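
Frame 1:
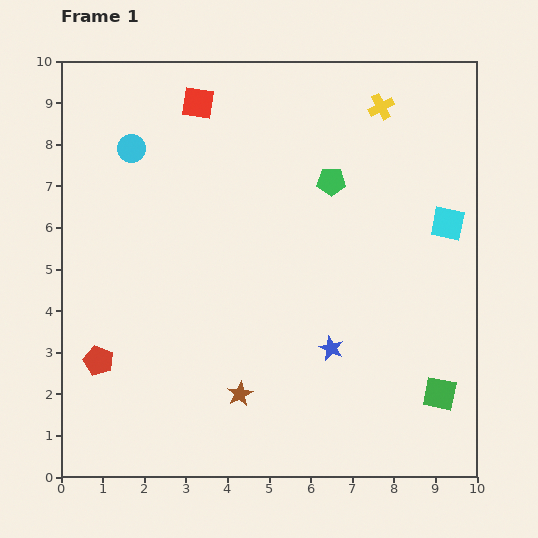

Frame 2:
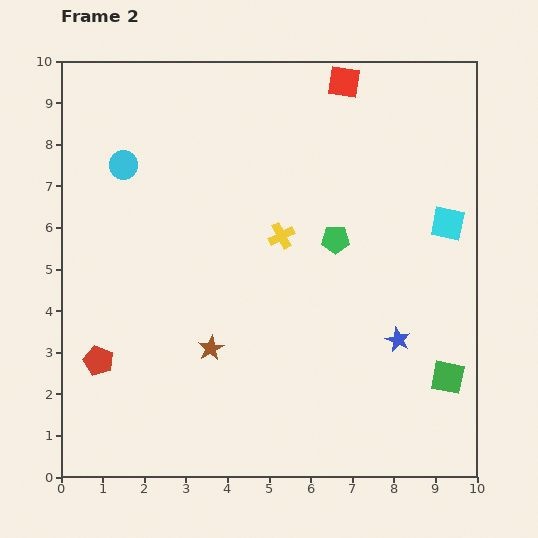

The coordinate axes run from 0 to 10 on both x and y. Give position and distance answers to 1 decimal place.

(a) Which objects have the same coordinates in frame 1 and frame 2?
the cyan square, the red pentagon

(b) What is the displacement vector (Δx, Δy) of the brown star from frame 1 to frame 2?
(-0.7, 1.1)

The brown star was at (4.3, 2.0) in frame 1 and (3.6, 3.1) in frame 2.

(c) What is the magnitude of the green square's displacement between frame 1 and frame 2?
0.4

The green square moved from (9.1, 2.0) to (9.3, 2.4), a distance of √(0.2² + 0.4²) ≈ 0.4.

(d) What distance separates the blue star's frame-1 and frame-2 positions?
1.6

The blue star moved from (6.5, 3.1) to (8.1, 3.3), a distance of √(1.6² + 0.2²) ≈ 1.6.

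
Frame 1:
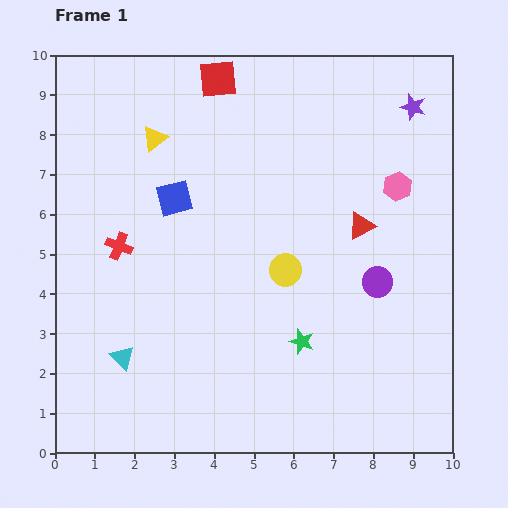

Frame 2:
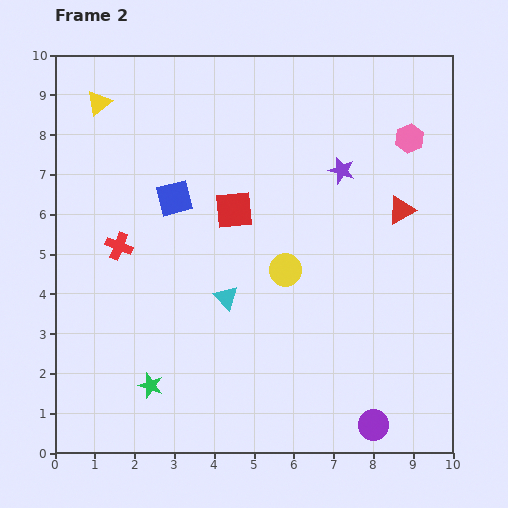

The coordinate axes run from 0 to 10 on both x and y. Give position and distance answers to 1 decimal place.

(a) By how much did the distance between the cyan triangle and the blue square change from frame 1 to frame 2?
-1.4

Distance in frame 1: 4.2. Distance in frame 2: 2.8.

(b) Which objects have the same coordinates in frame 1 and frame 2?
the red cross, the yellow circle, the blue square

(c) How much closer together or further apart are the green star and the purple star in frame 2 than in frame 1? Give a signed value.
+0.7

Distance in frame 1: 6.5. Distance in frame 2: 7.2.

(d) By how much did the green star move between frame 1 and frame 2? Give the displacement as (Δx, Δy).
(-3.8, -1.1)

The green star was at (6.2, 2.8) in frame 1 and (2.4, 1.7) in frame 2.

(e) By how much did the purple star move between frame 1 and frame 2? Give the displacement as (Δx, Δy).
(-1.8, -1.6)

The purple star was at (9.0, 8.7) in frame 1 and (7.2, 7.1) in frame 2.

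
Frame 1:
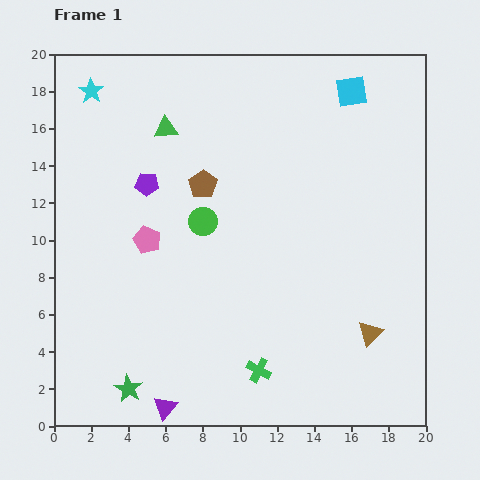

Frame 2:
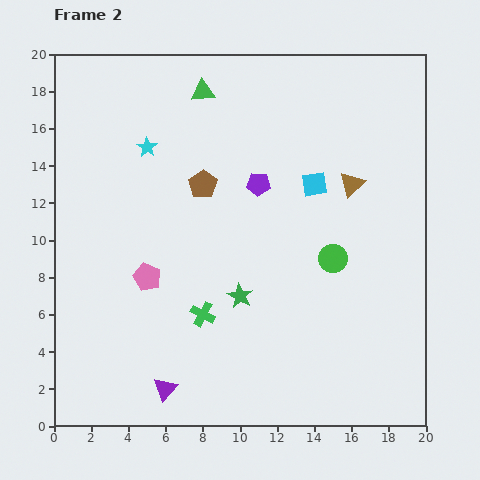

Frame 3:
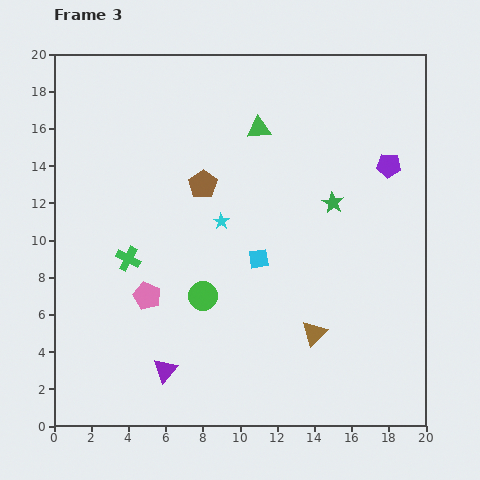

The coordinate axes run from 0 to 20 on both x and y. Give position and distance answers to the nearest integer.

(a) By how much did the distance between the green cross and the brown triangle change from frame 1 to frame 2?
+5

Distance in frame 1: 6. Distance in frame 2: 11.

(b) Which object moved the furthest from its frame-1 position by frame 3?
the green star

(moved 15; next 13)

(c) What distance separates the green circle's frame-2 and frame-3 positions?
7

The green circle moved from (15, 9) to (8, 7), a distance of √(7² + 2²) ≈ 7.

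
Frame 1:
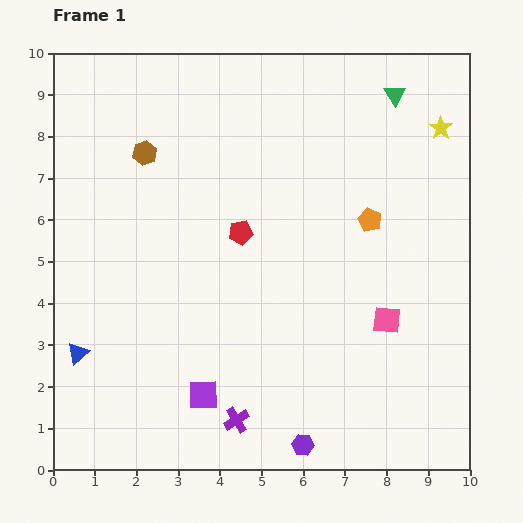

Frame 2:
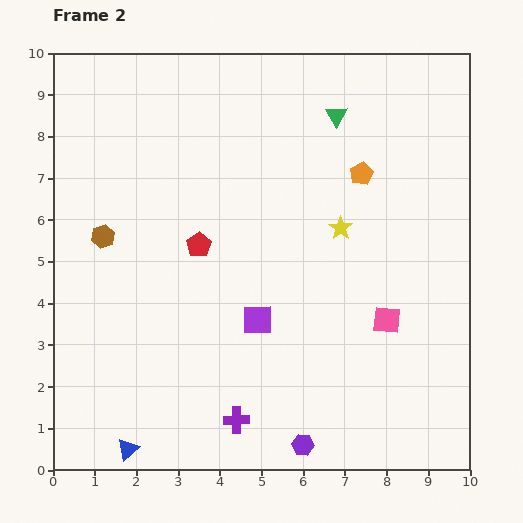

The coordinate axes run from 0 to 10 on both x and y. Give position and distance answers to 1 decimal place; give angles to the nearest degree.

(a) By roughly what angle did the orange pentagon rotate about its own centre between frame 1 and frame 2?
19° clockwise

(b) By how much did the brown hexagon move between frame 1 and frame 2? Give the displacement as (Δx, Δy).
(-1.0, -2.0)

The brown hexagon was at (2.2, 7.6) in frame 1 and (1.2, 5.6) in frame 2.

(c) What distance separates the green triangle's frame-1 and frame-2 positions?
1.5

The green triangle moved from (8.2, 9.0) to (6.8, 8.5), a distance of √(1.4² + 0.5²) ≈ 1.5.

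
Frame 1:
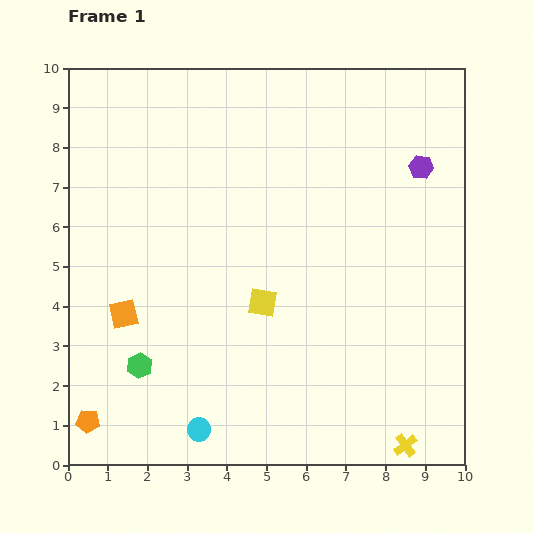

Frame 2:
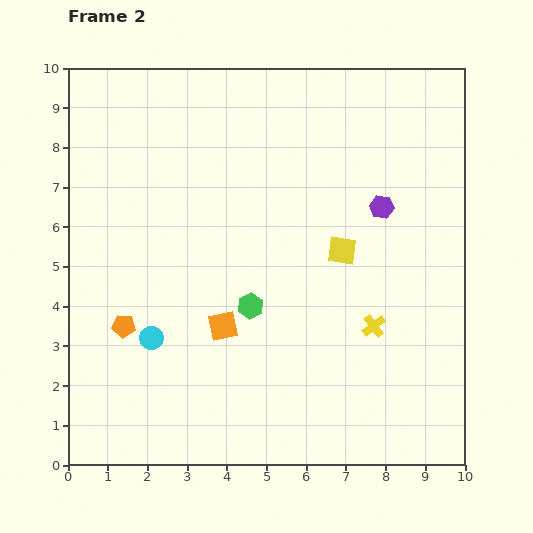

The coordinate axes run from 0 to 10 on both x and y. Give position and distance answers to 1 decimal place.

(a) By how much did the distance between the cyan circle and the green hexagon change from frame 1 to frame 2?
+0.4

Distance in frame 1: 2.2. Distance in frame 2: 2.6.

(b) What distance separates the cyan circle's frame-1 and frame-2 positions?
2.6

The cyan circle moved from (3.3, 0.9) to (2.1, 3.2), a distance of √(1.2² + 2.3²) ≈ 2.6.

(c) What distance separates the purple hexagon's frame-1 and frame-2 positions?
1.4

The purple hexagon moved from (8.9, 7.5) to (7.9, 6.5), a distance of √(1.0² + 1.0²) ≈ 1.4.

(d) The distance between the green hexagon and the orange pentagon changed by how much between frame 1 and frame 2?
+1.3

Distance in frame 1: 1.9. Distance in frame 2: 3.2.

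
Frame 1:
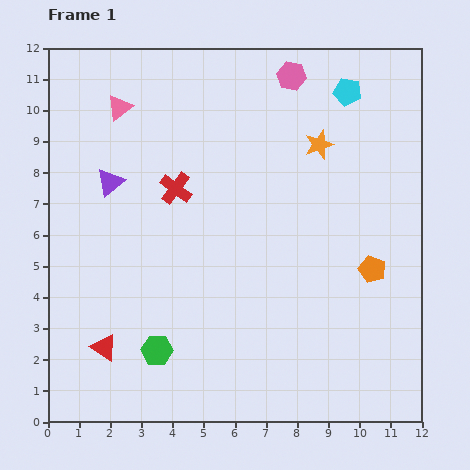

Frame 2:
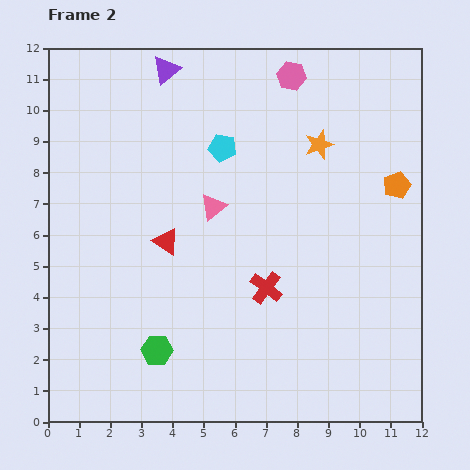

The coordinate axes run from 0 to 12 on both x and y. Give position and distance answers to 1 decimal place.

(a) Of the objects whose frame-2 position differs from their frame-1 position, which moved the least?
the orange pentagon

(moved 2.8)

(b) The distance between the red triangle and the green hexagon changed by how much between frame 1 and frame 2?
+1.8

Distance in frame 1: 1.7. Distance in frame 2: 3.5.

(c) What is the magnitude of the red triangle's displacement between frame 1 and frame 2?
3.9

The red triangle moved from (1.8, 2.4) to (3.8, 5.8), a distance of √(2.0² + 3.4²) ≈ 3.9.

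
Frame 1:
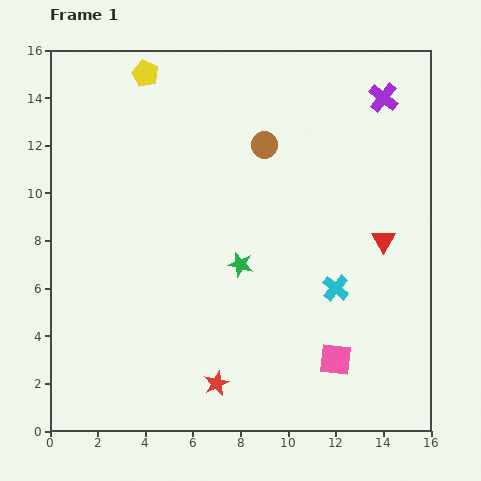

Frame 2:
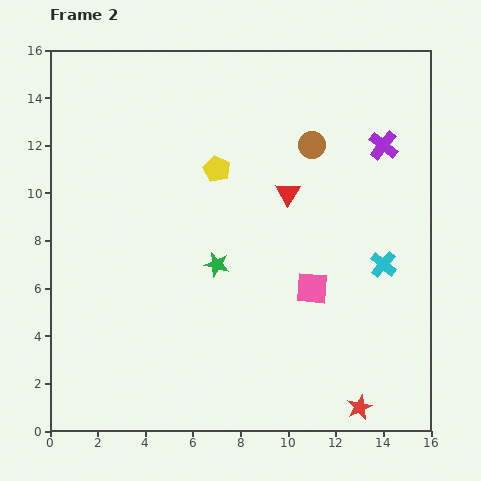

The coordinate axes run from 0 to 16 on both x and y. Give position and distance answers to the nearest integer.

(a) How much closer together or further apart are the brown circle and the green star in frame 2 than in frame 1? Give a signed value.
+1

Distance in frame 1: 5. Distance in frame 2: 6.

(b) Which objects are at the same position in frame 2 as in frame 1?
none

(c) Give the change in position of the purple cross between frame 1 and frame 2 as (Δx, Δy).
(0, -2)

The purple cross was at (14, 14) in frame 1 and (14, 12) in frame 2.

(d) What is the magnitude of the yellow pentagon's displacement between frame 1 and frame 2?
5

The yellow pentagon moved from (4, 15) to (7, 11), a distance of √(3² + 4²) ≈ 5.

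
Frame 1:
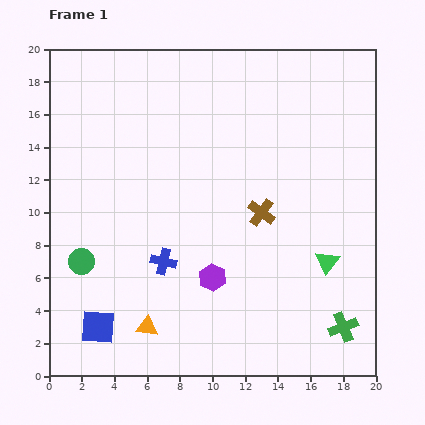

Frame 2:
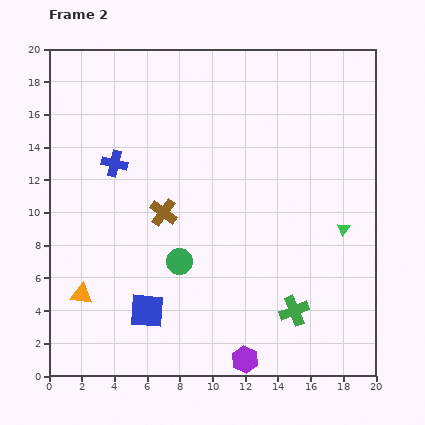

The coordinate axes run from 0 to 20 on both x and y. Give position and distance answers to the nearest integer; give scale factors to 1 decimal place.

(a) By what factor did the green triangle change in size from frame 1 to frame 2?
0.6×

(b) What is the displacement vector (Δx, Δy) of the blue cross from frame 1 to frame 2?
(-3, 6)

The blue cross was at (7, 7) in frame 1 and (4, 13) in frame 2.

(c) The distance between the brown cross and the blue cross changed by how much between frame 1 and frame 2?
-3

Distance in frame 1: 7. Distance in frame 2: 4.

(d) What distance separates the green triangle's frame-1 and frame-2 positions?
2

The green triangle moved from (17, 7) to (18, 9), a distance of √(1² + 2²) ≈ 2.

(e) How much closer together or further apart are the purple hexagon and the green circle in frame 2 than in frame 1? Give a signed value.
-1

Distance in frame 1: 8. Distance in frame 2: 7.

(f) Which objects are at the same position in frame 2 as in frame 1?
none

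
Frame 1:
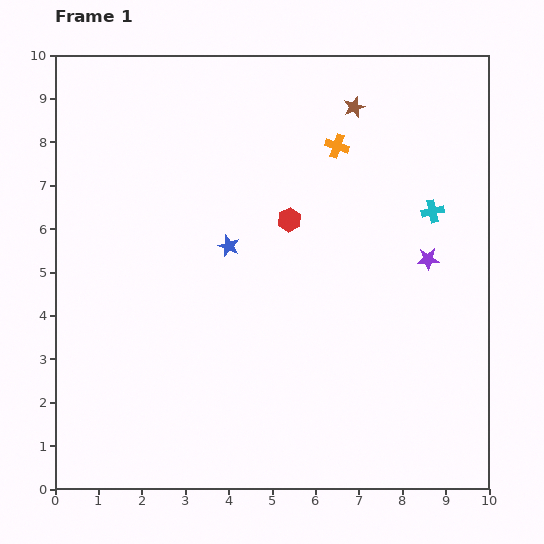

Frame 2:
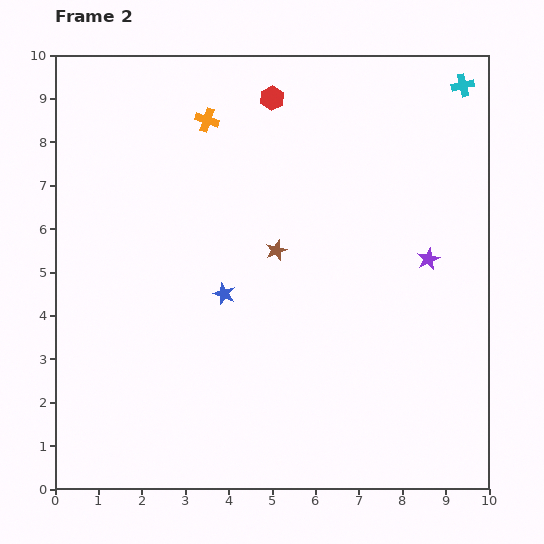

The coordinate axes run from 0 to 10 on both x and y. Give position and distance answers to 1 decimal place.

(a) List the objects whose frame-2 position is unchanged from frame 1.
the purple star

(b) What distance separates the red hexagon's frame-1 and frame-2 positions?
2.8

The red hexagon moved from (5.4, 6.2) to (5.0, 9.0), a distance of √(0.4² + 2.8²) ≈ 2.8.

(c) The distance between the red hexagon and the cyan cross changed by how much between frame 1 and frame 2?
+1.1

Distance in frame 1: 3.3. Distance in frame 2: 4.4.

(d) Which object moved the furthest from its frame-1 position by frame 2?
the brown star

(moved 3.8; next 3.1)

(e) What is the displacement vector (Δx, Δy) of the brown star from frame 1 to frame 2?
(-1.8, -3.3)

The brown star was at (6.9, 8.8) in frame 1 and (5.1, 5.5) in frame 2.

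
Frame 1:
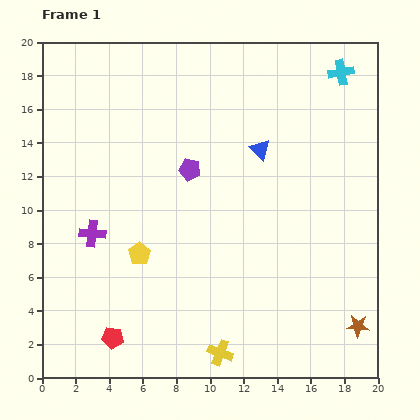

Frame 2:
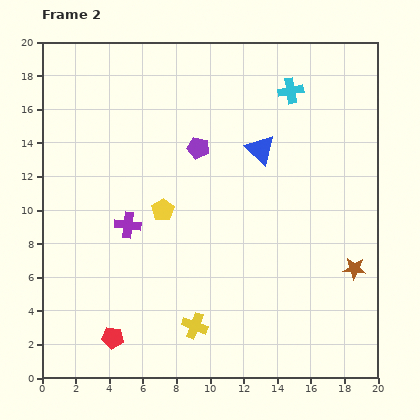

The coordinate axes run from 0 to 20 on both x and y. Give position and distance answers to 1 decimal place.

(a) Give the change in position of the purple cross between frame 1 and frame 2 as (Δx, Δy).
(2.1, 0.5)

The purple cross was at (3.0, 8.6) in frame 1 and (5.1, 9.1) in frame 2.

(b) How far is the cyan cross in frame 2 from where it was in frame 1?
3.2

The cyan cross moved from (17.8, 18.2) to (14.8, 17.1), a distance of √(3.0² + 1.1²) ≈ 3.2.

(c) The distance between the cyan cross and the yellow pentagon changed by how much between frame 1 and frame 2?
-5.7

Distance in frame 1: 16.1. Distance in frame 2: 10.4.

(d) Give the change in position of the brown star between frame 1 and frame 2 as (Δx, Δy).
(-0.2, 3.4)

The brown star was at (18.8, 3.1) in frame 1 and (18.6, 6.5) in frame 2.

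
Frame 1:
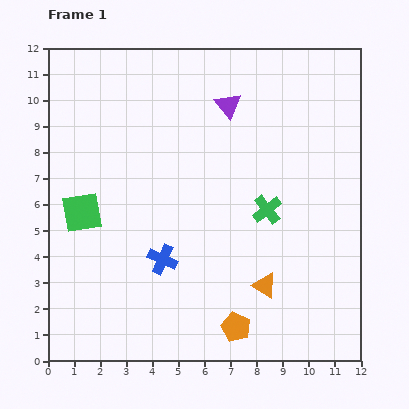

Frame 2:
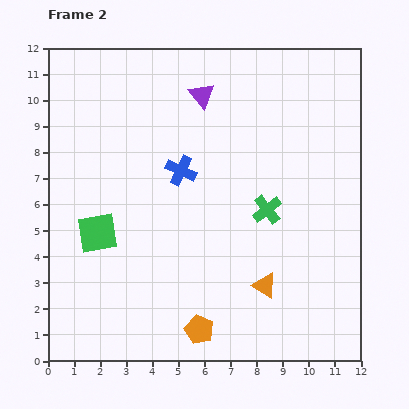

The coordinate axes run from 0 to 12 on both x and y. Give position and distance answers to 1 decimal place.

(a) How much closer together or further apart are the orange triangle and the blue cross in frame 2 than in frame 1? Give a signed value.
+1.4

Distance in frame 1: 4.0. Distance in frame 2: 5.4.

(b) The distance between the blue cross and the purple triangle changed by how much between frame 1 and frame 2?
-3.4

Distance in frame 1: 6.4. Distance in frame 2: 3.0.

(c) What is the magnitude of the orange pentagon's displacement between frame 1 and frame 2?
1.4

The orange pentagon moved from (7.2, 1.3) to (5.8, 1.2), a distance of √(1.4² + 0.1²) ≈ 1.4.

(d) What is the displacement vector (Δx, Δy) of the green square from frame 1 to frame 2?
(0.6, -0.8)

The green square was at (1.3, 5.7) in frame 1 and (1.9, 4.9) in frame 2.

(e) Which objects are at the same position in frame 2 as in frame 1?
the green cross, the orange triangle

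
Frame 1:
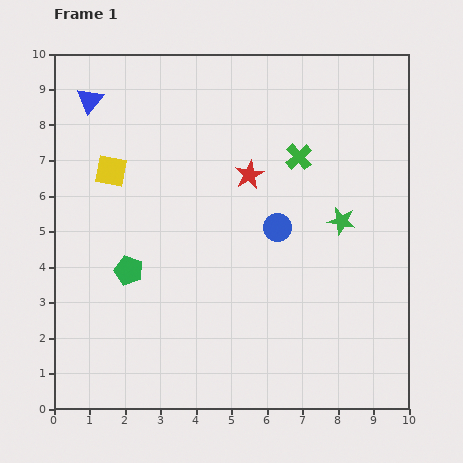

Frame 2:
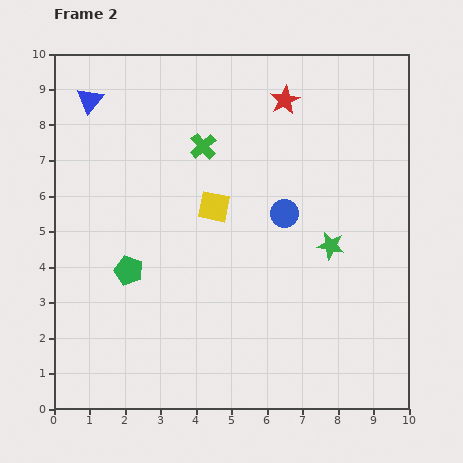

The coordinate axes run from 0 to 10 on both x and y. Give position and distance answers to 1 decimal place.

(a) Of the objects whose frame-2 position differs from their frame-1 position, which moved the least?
the blue circle

(moved 0.4)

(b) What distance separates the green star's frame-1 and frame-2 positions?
0.8

The green star moved from (8.1, 5.3) to (7.8, 4.6), a distance of √(0.3² + 0.7²) ≈ 0.8.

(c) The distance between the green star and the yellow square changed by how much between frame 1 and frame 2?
-3.1

Distance in frame 1: 6.6. Distance in frame 2: 3.5.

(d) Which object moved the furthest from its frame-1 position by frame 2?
the yellow square

(moved 3.1; next 2.7)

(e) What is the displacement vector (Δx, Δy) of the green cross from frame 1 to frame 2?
(-2.7, 0.3)

The green cross was at (6.9, 7.1) in frame 1 and (4.2, 7.4) in frame 2.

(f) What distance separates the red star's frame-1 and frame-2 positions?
2.3

The red star moved from (5.5, 6.6) to (6.5, 8.7), a distance of √(1.0² + 2.1²) ≈ 2.3.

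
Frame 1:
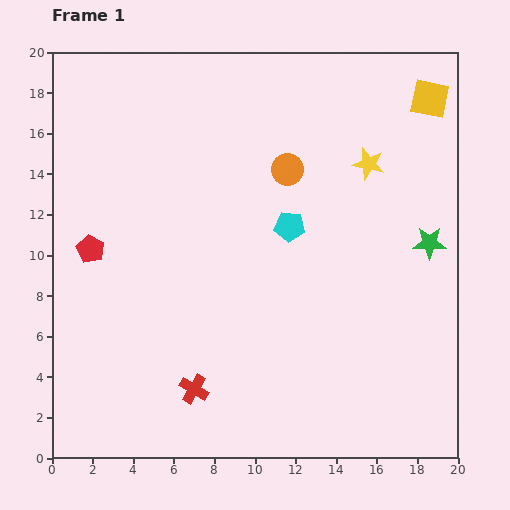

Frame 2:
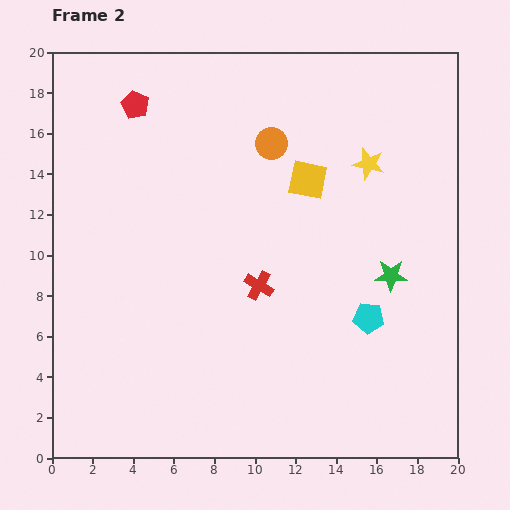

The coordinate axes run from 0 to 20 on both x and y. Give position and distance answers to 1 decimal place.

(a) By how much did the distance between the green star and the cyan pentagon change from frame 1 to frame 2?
-4.5

Distance in frame 1: 6.9. Distance in frame 2: 2.4.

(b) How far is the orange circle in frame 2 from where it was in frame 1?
1.5

The orange circle moved from (11.6, 14.2) to (10.8, 15.5), a distance of √(0.8² + 1.3²) ≈ 1.5.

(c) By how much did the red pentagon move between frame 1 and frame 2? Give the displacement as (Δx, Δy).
(2.2, 7.1)

The red pentagon was at (1.9, 10.3) in frame 1 and (4.1, 17.4) in frame 2.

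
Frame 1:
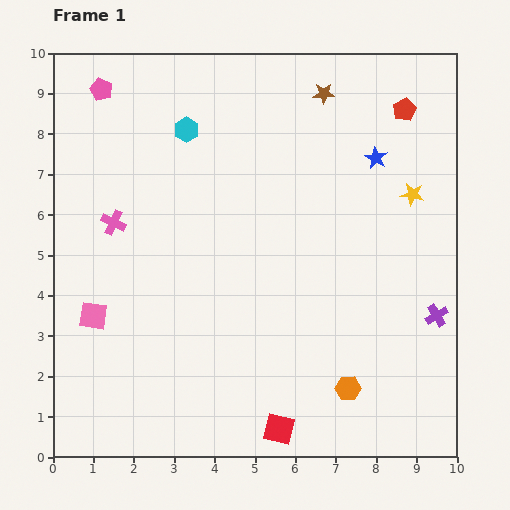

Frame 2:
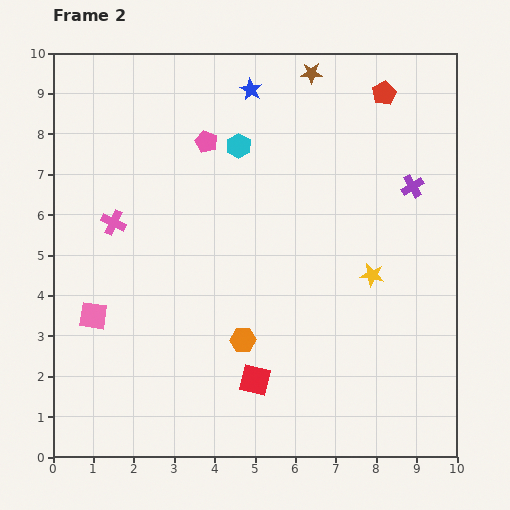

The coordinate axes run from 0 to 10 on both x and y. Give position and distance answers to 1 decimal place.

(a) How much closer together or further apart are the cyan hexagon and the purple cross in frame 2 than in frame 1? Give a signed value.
-3.3

Distance in frame 1: 7.7. Distance in frame 2: 4.4.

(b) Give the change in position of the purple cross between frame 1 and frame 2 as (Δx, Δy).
(-0.6, 3.2)

The purple cross was at (9.5, 3.5) in frame 1 and (8.9, 6.7) in frame 2.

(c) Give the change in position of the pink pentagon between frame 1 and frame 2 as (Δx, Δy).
(2.6, -1.3)

The pink pentagon was at (1.2, 9.1) in frame 1 and (3.8, 7.8) in frame 2.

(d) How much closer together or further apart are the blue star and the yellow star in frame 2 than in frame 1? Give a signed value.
+4.2

Distance in frame 1: 1.3. Distance in frame 2: 5.5.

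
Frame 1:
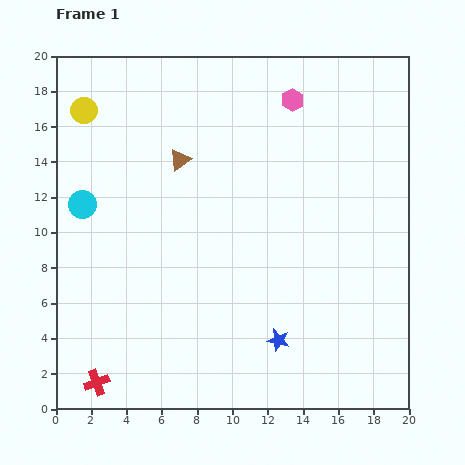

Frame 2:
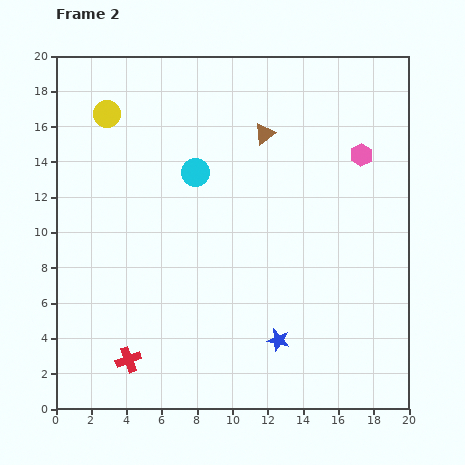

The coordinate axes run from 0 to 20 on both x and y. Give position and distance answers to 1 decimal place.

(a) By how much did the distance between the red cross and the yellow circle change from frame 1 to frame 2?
-1.4

Distance in frame 1: 15.4. Distance in frame 2: 14.0.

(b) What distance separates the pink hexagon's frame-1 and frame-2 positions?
5.0

The pink hexagon moved from (13.4, 17.5) to (17.3, 14.4), a distance of √(3.9² + 3.1²) ≈ 5.0.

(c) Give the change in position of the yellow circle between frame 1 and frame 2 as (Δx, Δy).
(1.3, -0.2)

The yellow circle was at (1.6, 16.9) in frame 1 and (2.9, 16.7) in frame 2.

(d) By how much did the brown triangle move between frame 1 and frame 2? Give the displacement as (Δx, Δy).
(4.8, 1.5)

The brown triangle was at (7.0, 14.1) in frame 1 and (11.8, 15.6) in frame 2.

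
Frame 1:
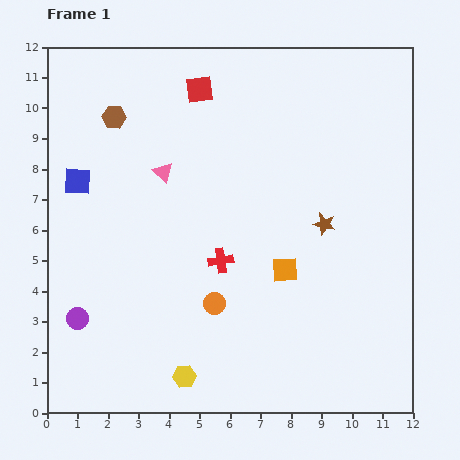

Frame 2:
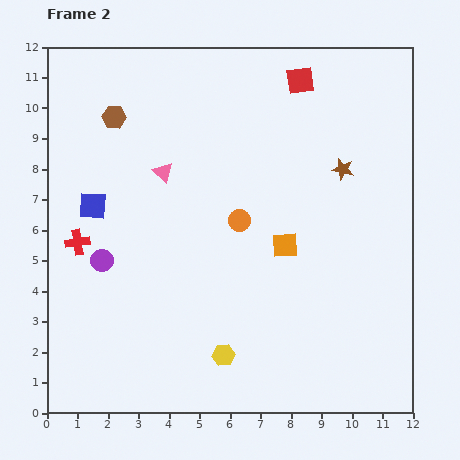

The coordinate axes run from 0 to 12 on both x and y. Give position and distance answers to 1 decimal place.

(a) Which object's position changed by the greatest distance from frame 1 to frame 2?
the red cross

(moved 4.7; next 3.3)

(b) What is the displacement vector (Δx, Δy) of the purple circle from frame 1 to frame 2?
(0.8, 1.9)

The purple circle was at (1.0, 3.1) in frame 1 and (1.8, 5.0) in frame 2.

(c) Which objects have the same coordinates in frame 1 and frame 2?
the pink triangle, the brown hexagon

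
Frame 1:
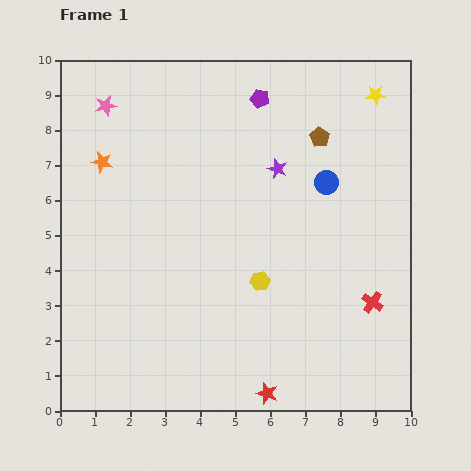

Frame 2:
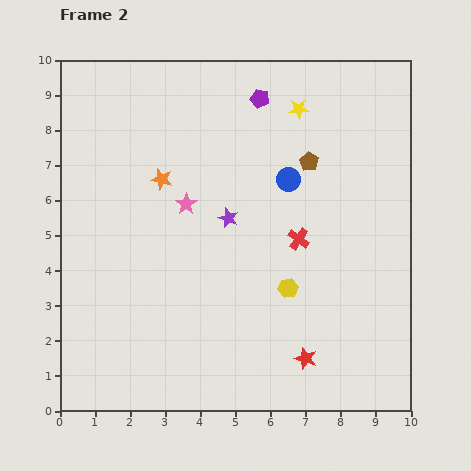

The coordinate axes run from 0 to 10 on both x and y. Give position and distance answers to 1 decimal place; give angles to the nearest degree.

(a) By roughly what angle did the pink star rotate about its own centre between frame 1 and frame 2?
21° counter-clockwise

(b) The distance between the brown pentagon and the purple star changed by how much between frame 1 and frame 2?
+1.3

Distance in frame 1: 1.5. Distance in frame 2: 2.8.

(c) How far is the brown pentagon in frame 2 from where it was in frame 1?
0.8

The brown pentagon moved from (7.4, 7.8) to (7.1, 7.1), a distance of √(0.3² + 0.7²) ≈ 0.8.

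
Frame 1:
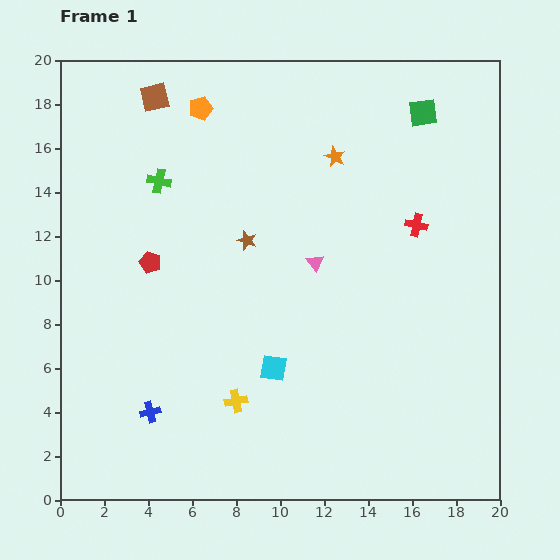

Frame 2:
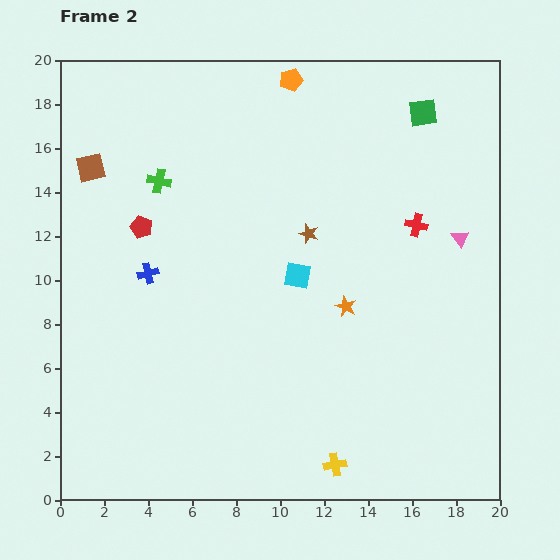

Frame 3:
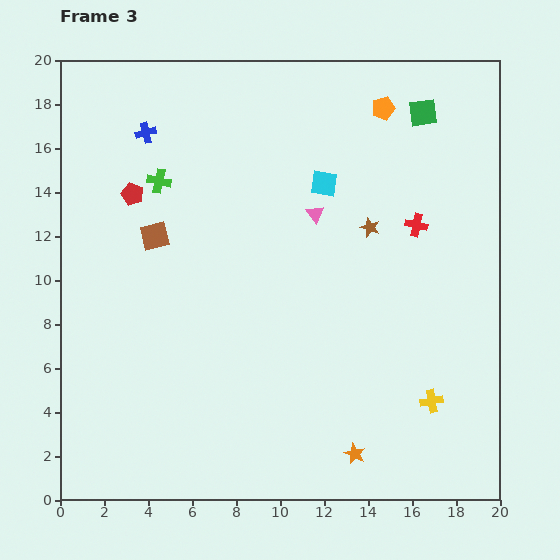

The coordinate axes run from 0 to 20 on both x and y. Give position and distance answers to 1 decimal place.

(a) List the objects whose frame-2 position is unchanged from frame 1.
the green square, the red cross, the green cross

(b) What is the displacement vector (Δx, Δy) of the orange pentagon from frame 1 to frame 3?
(8.3, 0.0)

The orange pentagon was at (6.4, 17.8) in frame 1 and (14.7, 17.8) in frame 3.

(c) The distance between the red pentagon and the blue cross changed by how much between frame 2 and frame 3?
+0.8

Distance in frame 2: 2.1. Distance in frame 3: 2.9.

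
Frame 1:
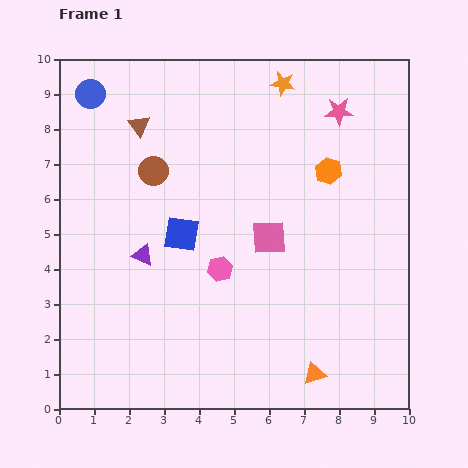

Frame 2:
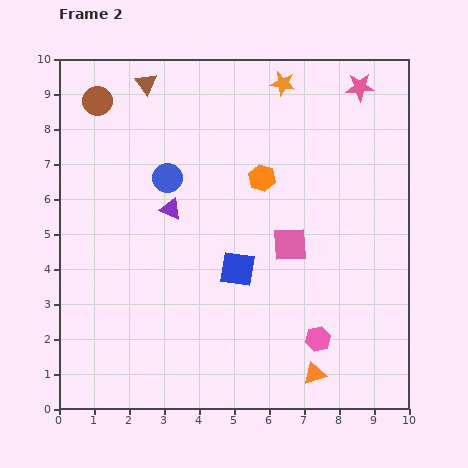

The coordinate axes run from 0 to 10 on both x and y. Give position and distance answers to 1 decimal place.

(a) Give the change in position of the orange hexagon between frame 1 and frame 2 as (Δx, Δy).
(-1.9, -0.2)

The orange hexagon was at (7.7, 6.8) in frame 1 and (5.8, 6.6) in frame 2.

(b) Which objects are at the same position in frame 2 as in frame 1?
the orange star, the orange triangle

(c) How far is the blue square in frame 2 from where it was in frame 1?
1.9

The blue square moved from (3.5, 5.0) to (5.1, 4.0), a distance of √(1.6² + 1.0²) ≈ 1.9.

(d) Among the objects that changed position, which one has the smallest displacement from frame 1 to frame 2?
the pink square

(moved 0.6)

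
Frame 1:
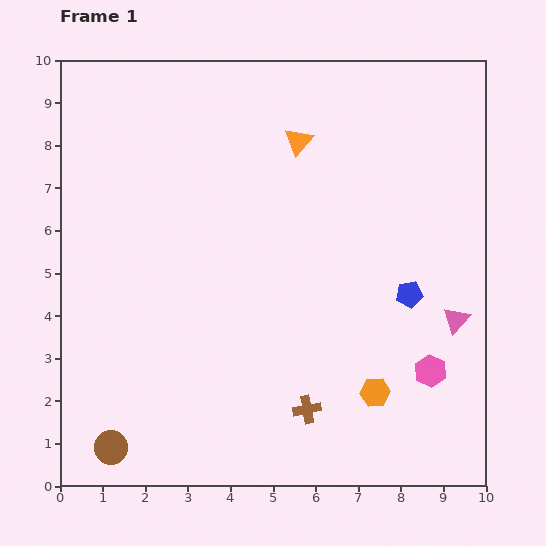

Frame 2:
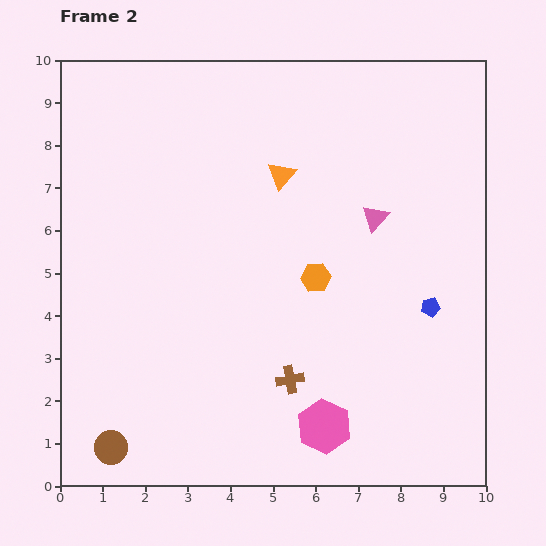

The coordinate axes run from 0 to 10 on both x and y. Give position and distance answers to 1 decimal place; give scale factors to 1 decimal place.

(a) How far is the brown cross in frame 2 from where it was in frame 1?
0.8

The brown cross moved from (5.8, 1.8) to (5.4, 2.5), a distance of √(0.4² + 0.7²) ≈ 0.8.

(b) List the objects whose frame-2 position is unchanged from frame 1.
the brown circle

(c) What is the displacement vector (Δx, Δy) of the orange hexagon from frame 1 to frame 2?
(-1.4, 2.7)

The orange hexagon was at (7.4, 2.2) in frame 1 and (6.0, 4.9) in frame 2.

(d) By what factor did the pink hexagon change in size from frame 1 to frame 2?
1.7×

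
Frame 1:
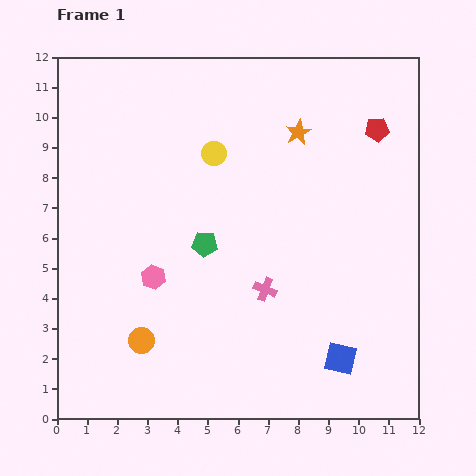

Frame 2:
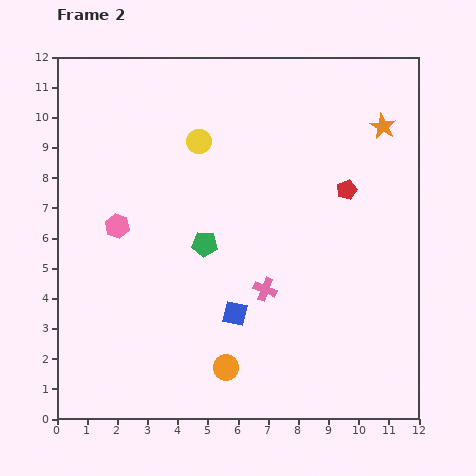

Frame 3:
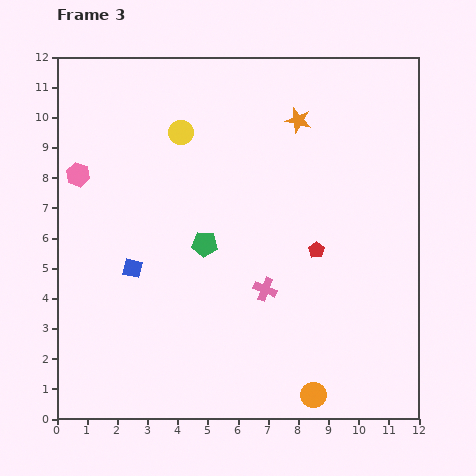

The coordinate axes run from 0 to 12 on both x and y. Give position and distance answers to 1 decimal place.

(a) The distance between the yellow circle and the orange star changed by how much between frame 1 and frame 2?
+3.2

Distance in frame 1: 2.9. Distance in frame 2: 6.1.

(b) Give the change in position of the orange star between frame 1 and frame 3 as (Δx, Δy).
(0.0, 0.4)

The orange star was at (8.0, 9.5) in frame 1 and (8.0, 9.9) in frame 3.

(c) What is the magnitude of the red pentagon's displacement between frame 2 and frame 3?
2.2

The red pentagon moved from (9.6, 7.6) to (8.6, 5.6), a distance of √(1.0² + 2.0²) ≈ 2.2.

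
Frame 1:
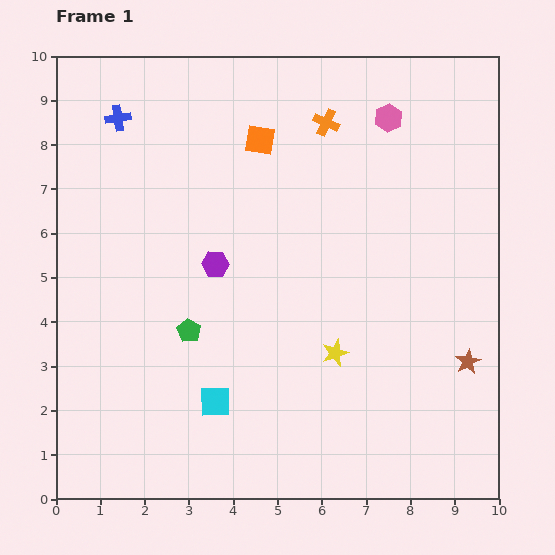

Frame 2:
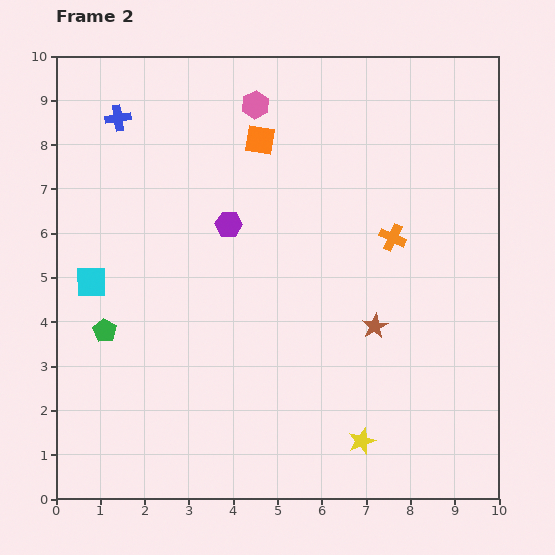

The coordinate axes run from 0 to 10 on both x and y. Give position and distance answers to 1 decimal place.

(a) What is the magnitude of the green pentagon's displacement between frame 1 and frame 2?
1.9

The green pentagon moved from (3.0, 3.8) to (1.1, 3.8), a distance of √(1.9² + 0.0²) ≈ 1.9.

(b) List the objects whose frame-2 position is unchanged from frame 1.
the blue cross, the orange square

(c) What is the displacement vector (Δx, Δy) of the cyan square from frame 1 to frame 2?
(-2.8, 2.7)

The cyan square was at (3.6, 2.2) in frame 1 and (0.8, 4.9) in frame 2.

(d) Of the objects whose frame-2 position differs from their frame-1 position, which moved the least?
the purple hexagon

(moved 0.9)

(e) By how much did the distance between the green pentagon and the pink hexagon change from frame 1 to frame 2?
-0.5

Distance in frame 1: 6.6. Distance in frame 2: 6.1.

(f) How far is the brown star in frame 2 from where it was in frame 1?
2.2

The brown star moved from (9.3, 3.1) to (7.2, 3.9), a distance of √(2.1² + 0.8²) ≈ 2.2.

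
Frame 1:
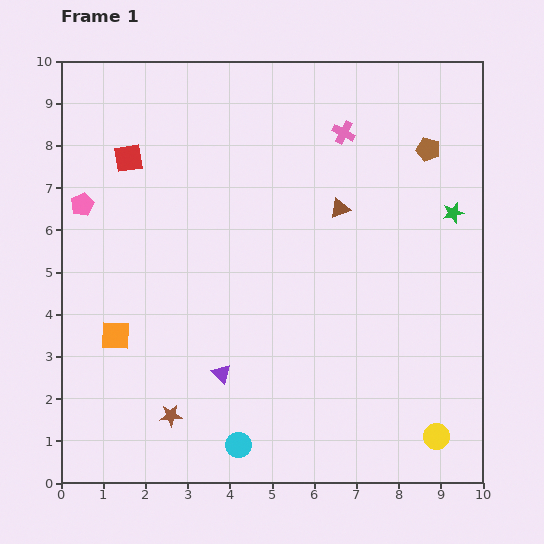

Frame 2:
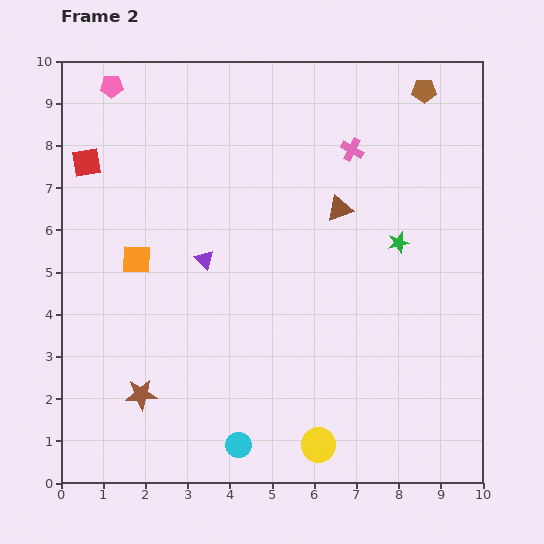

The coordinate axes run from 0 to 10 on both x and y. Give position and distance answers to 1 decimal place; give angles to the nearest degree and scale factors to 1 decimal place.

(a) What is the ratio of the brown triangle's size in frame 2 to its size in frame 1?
1.3×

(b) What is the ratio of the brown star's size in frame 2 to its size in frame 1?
1.4×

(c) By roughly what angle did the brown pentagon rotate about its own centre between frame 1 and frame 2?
16° counter-clockwise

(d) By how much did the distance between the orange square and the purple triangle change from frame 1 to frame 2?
-1.1

Distance in frame 1: 2.7. Distance in frame 2: 1.6.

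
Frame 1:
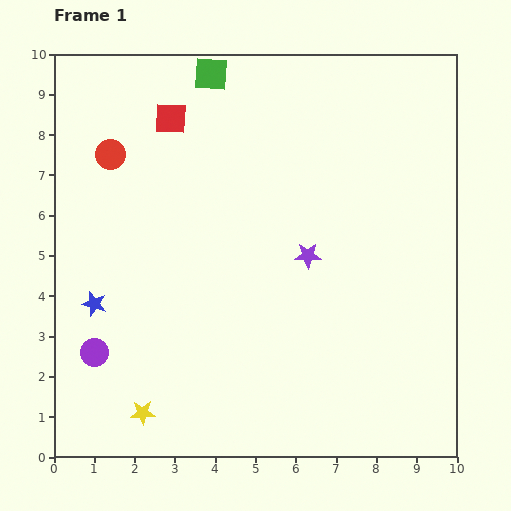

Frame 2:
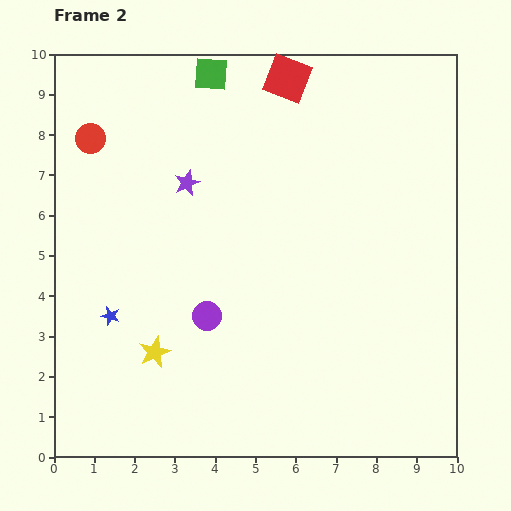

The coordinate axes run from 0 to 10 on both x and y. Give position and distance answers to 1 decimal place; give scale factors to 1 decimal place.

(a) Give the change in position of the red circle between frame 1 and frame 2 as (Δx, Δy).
(-0.5, 0.4)

The red circle was at (1.4, 7.5) in frame 1 and (0.9, 7.9) in frame 2.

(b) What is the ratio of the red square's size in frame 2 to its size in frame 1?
1.4×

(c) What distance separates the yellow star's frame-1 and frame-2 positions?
1.5

The yellow star moved from (2.2, 1.1) to (2.5, 2.6), a distance of √(0.3² + 1.5²) ≈ 1.5.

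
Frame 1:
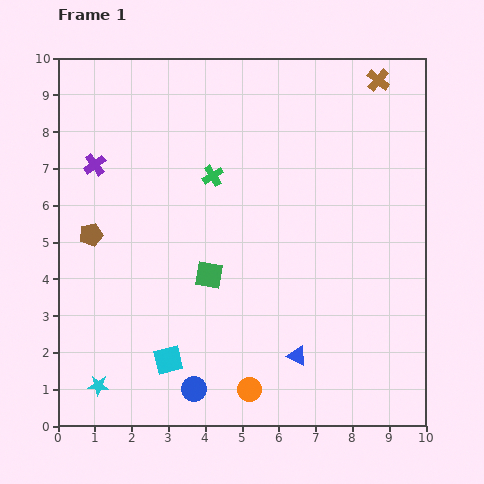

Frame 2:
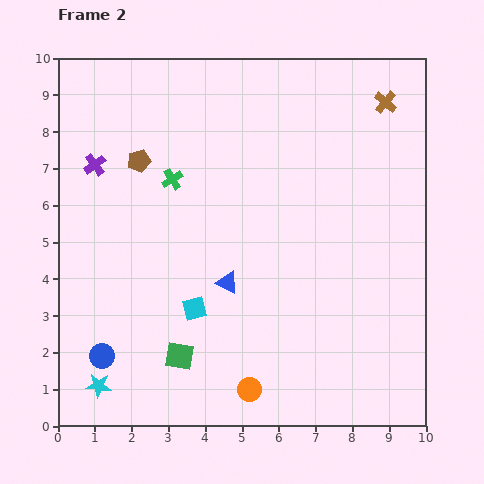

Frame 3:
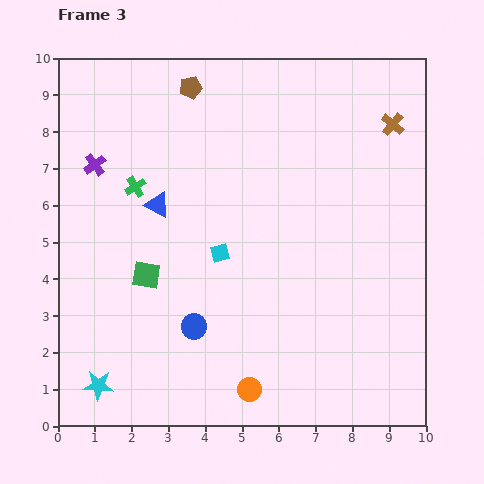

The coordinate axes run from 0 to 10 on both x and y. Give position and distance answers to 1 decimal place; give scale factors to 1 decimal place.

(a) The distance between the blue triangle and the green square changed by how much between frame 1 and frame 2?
-0.9

Distance in frame 1: 3.3. Distance in frame 2: 2.4.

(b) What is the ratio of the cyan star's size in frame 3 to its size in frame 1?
1.5×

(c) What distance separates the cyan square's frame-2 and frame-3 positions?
1.7

The cyan square moved from (3.7, 3.2) to (4.4, 4.7), a distance of √(0.7² + 1.5²) ≈ 1.7.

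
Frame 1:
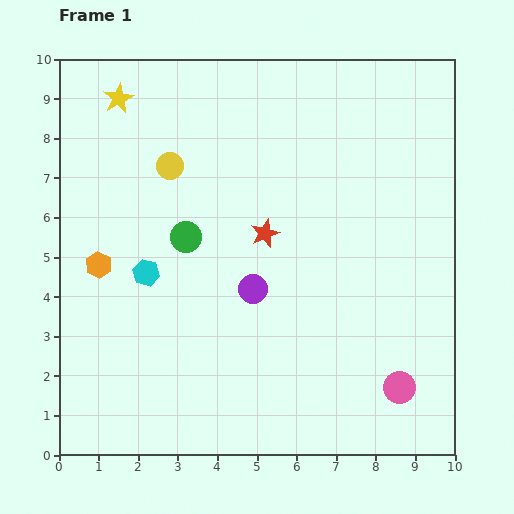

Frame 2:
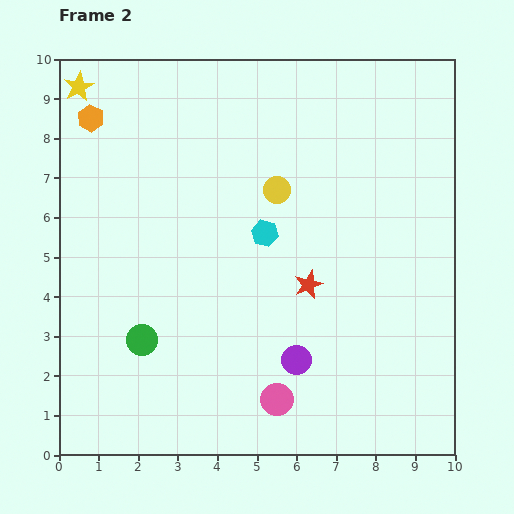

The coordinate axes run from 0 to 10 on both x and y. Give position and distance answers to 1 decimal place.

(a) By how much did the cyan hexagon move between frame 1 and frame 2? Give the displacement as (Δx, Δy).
(3.0, 1.0)

The cyan hexagon was at (2.2, 4.6) in frame 1 and (5.2, 5.6) in frame 2.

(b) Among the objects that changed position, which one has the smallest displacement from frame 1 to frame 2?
the yellow star

(moved 1.0)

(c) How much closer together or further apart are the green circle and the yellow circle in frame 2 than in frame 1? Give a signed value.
+3.3

Distance in frame 1: 1.8. Distance in frame 2: 5.1.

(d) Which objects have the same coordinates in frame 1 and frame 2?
none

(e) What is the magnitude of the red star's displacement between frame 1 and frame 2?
1.7

The red star moved from (5.2, 5.6) to (6.3, 4.3), a distance of √(1.1² + 1.3²) ≈ 1.7.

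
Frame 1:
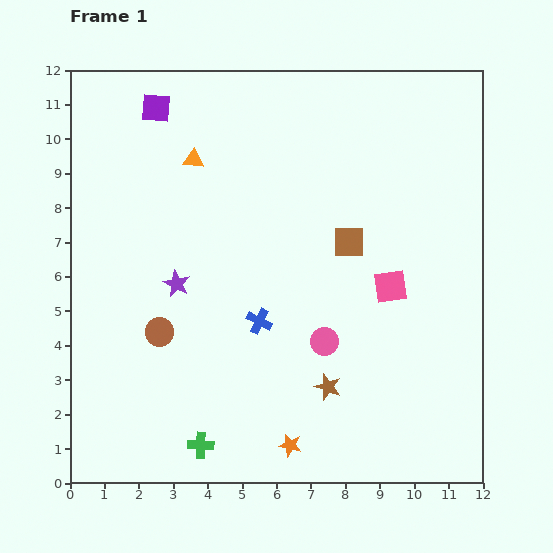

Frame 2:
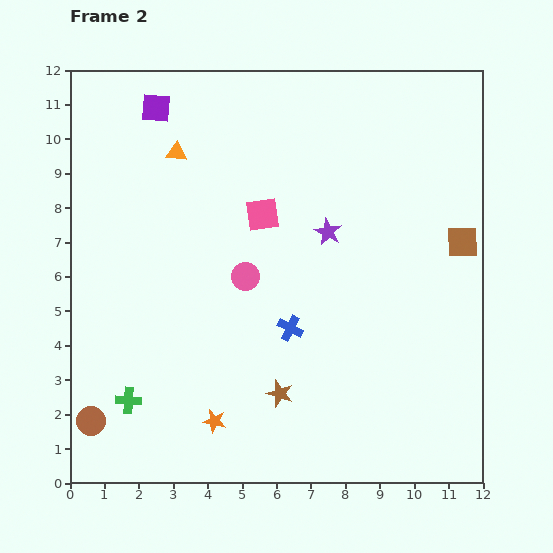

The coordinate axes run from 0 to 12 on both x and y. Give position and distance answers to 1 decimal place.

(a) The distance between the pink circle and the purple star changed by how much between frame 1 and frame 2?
-1.9

Distance in frame 1: 4.6. Distance in frame 2: 2.7.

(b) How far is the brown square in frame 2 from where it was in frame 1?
3.3

The brown square moved from (8.1, 7.0) to (11.4, 7.0), a distance of √(3.3² + 0.0²) ≈ 3.3.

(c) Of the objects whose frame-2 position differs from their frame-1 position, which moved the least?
the orange triangle

(moved 0.5)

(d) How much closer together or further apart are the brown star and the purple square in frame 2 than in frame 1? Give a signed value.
-0.5

Distance in frame 1: 9.5. Distance in frame 2: 9.0.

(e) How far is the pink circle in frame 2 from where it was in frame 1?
3.0

The pink circle moved from (7.4, 4.1) to (5.1, 6.0), a distance of √(2.3² + 1.9²) ≈ 3.0.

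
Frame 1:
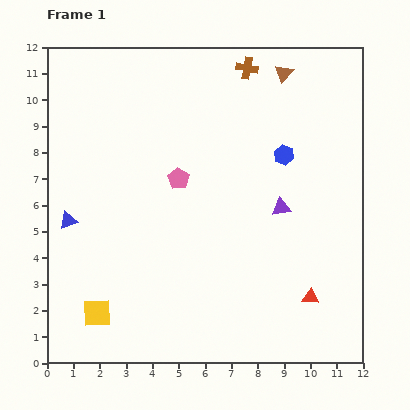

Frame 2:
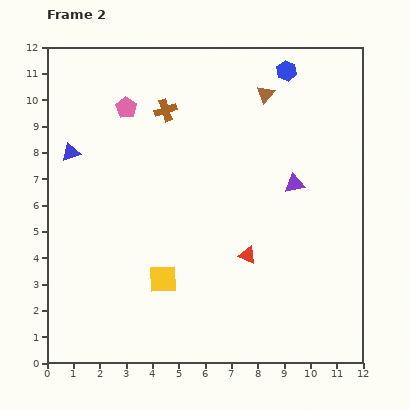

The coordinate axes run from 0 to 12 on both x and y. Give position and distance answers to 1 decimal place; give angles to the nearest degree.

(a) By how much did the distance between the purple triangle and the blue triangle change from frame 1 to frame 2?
+0.5

Distance in frame 1: 8.1. Distance in frame 2: 8.6.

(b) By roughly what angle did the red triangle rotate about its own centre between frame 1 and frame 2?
20° clockwise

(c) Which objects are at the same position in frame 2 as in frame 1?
none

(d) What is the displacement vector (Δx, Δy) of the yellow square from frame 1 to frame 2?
(2.5, 1.3)

The yellow square was at (1.9, 1.9) in frame 1 and (4.4, 3.2) in frame 2.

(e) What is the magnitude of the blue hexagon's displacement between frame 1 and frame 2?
3.2

The blue hexagon moved from (9.0, 7.9) to (9.1, 11.1), a distance of √(0.1² + 3.2²) ≈ 3.2.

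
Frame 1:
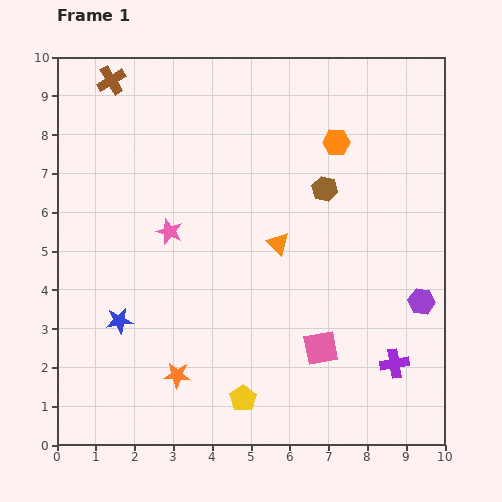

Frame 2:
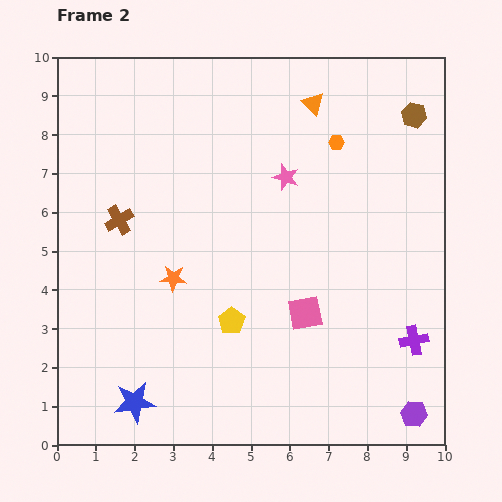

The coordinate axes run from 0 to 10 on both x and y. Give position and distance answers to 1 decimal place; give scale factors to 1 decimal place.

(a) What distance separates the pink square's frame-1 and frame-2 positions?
1.0

The pink square moved from (6.8, 2.5) to (6.4, 3.4), a distance of √(0.4² + 0.9²) ≈ 1.0.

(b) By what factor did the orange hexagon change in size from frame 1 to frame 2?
0.6×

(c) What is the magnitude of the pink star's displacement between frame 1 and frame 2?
3.3

The pink star moved from (2.9, 5.5) to (5.9, 6.9), a distance of √(3.0² + 1.4²) ≈ 3.3.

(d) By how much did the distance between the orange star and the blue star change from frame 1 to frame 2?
+1.3

Distance in frame 1: 2.1. Distance in frame 2: 3.4.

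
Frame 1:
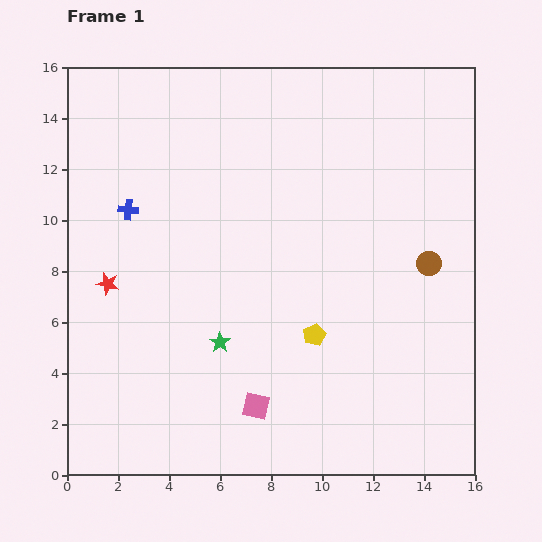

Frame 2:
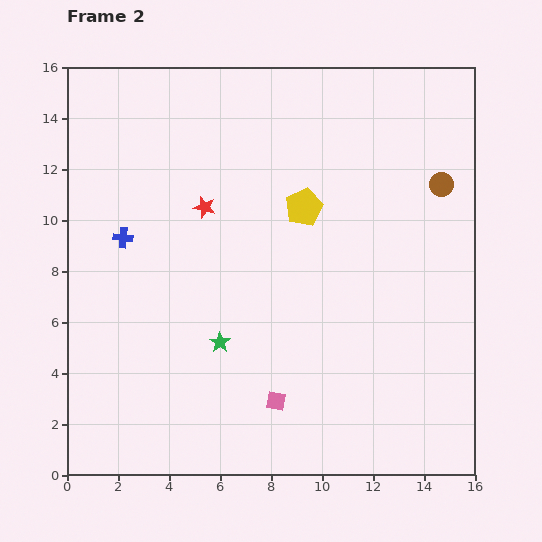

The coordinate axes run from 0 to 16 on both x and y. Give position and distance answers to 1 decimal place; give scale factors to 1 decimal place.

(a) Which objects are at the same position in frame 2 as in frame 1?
the green star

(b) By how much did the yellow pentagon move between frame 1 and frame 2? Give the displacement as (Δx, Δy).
(-0.4, 5.0)

The yellow pentagon was at (9.7, 5.5) in frame 1 and (9.3, 10.5) in frame 2.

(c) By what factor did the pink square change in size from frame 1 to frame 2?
0.7×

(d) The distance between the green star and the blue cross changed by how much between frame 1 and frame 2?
-0.7

Distance in frame 1: 6.3. Distance in frame 2: 5.6.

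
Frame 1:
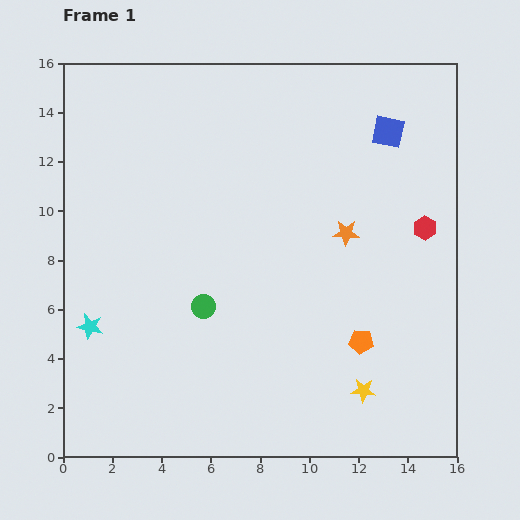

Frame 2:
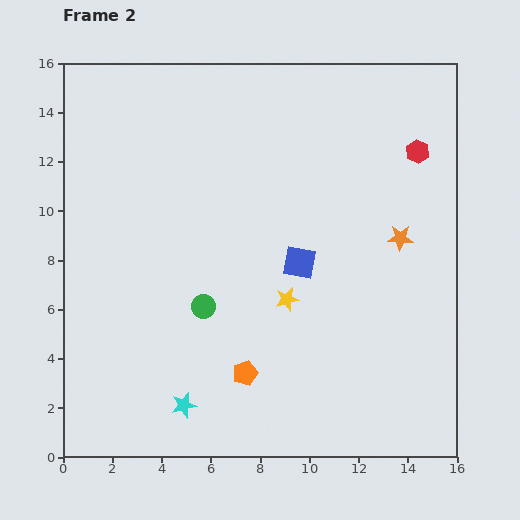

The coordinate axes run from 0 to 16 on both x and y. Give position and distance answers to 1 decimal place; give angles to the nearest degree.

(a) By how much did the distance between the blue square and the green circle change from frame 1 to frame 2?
-6.0

Distance in frame 1: 10.3. Distance in frame 2: 4.3.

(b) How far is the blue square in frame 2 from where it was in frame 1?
6.4

The blue square moved from (13.2, 13.2) to (9.6, 7.9), a distance of √(3.6² + 5.3²) ≈ 6.4.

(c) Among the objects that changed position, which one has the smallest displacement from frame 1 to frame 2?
the orange star

(moved 2.2)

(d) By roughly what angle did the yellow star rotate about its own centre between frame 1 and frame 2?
16° counter-clockwise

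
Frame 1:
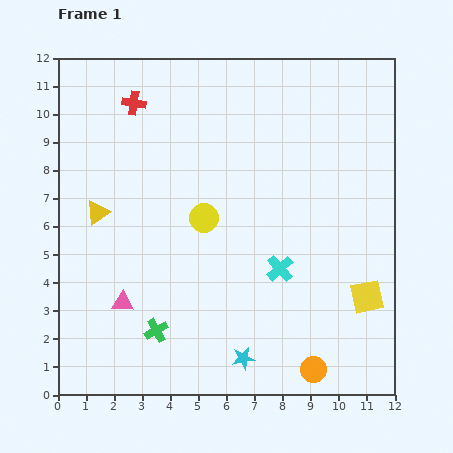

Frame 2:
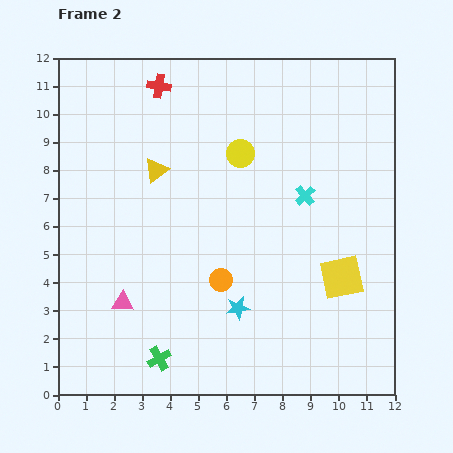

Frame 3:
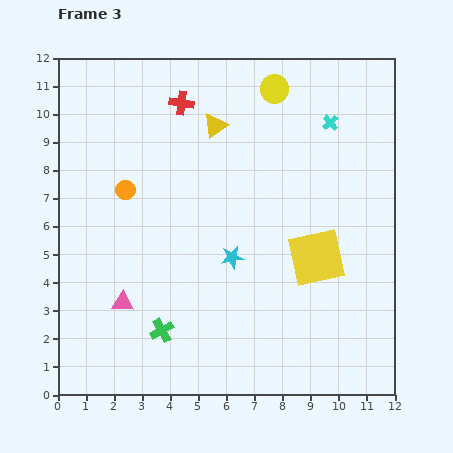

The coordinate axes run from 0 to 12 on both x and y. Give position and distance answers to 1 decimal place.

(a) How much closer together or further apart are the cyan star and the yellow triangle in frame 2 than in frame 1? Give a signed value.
-1.7

Distance in frame 1: 7.4. Distance in frame 2: 5.7.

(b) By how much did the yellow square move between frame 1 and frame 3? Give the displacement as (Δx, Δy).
(-1.8, 1.4)

The yellow square was at (11.0, 3.5) in frame 1 and (9.2, 4.9) in frame 3.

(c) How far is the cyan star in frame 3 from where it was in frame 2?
1.8

The cyan star moved from (6.4, 3.1) to (6.2, 4.9), a distance of √(0.2² + 1.8²) ≈ 1.8.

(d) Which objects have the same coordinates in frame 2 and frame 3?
the pink triangle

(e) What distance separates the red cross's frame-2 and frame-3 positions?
1.0

The red cross moved from (3.6, 11.0) to (4.4, 10.4), a distance of √(0.8² + 0.6²) ≈ 1.0.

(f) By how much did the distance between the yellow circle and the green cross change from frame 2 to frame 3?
+1.6

Distance in frame 2: 7.9. Distance in frame 3: 9.5.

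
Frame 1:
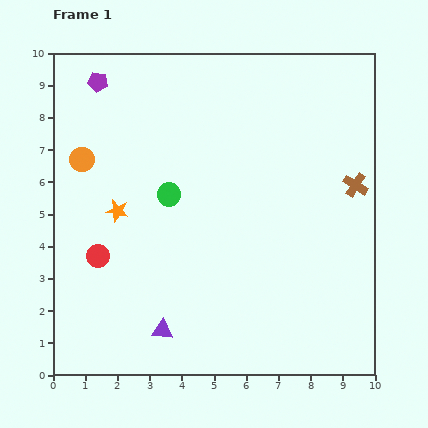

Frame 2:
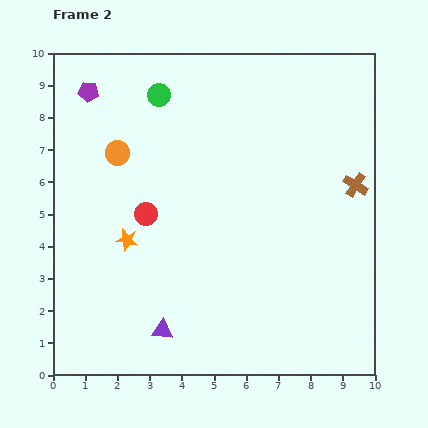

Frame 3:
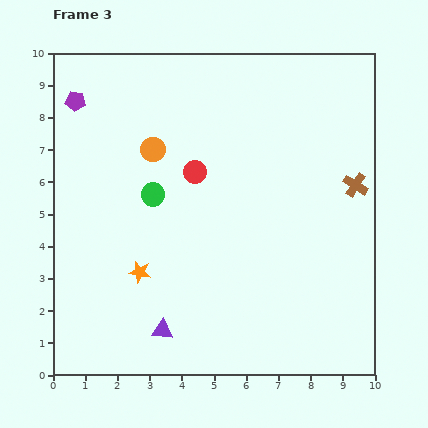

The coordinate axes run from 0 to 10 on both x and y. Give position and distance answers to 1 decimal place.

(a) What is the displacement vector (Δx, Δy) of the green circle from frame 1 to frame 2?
(-0.3, 3.1)

The green circle was at (3.6, 5.6) in frame 1 and (3.3, 8.7) in frame 2.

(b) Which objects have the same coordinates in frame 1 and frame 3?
the purple triangle, the brown cross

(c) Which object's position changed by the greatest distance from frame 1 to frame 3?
the red circle

(moved 4.0; next 2.2)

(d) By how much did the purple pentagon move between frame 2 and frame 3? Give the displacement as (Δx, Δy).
(-0.4, -0.3)

The purple pentagon was at (1.1, 8.8) in frame 2 and (0.7, 8.5) in frame 3.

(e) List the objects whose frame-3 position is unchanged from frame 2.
the purple triangle, the brown cross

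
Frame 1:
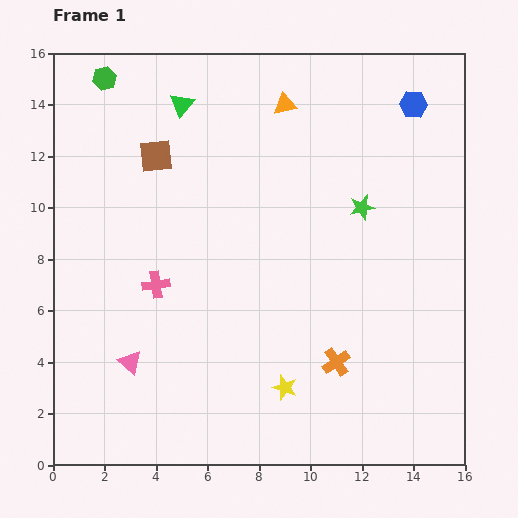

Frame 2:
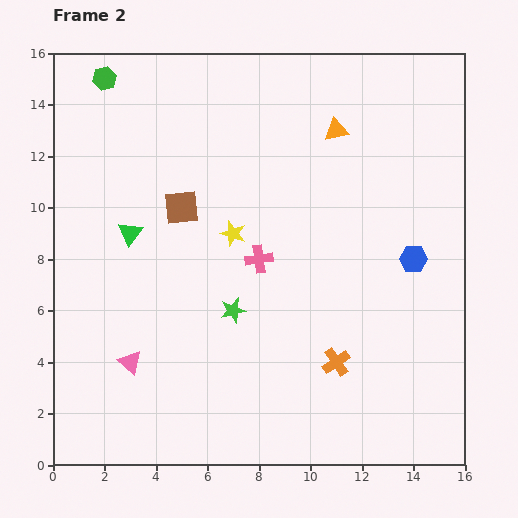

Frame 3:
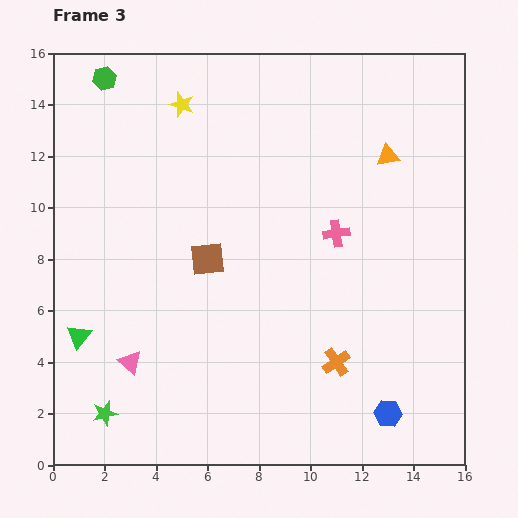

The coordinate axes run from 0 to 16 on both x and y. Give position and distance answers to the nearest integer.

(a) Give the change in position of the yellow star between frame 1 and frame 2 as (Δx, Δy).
(-2, 6)

The yellow star was at (9, 3) in frame 1 and (7, 9) in frame 2.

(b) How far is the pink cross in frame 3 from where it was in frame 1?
7

The pink cross moved from (4, 7) to (11, 9), a distance of √(7² + 2²) ≈ 7.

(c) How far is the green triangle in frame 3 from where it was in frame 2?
4

The green triangle moved from (3, 9) to (1, 5), a distance of √(2² + 4²) ≈ 4.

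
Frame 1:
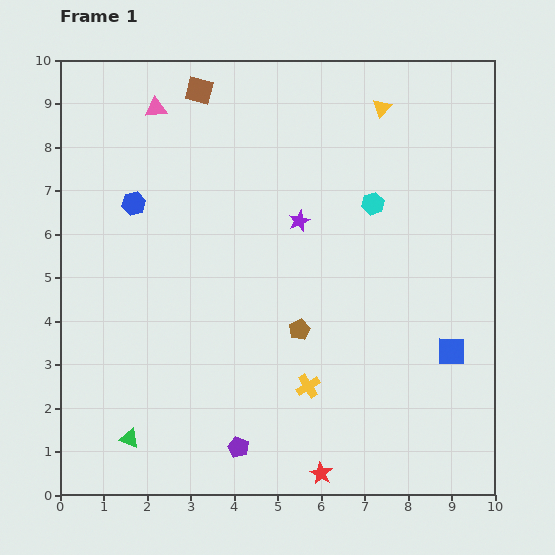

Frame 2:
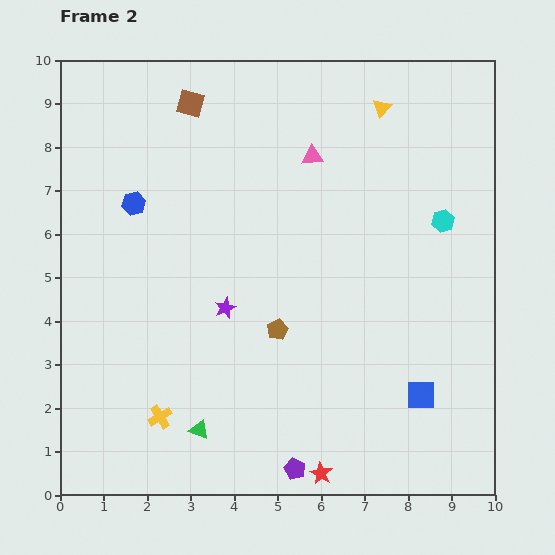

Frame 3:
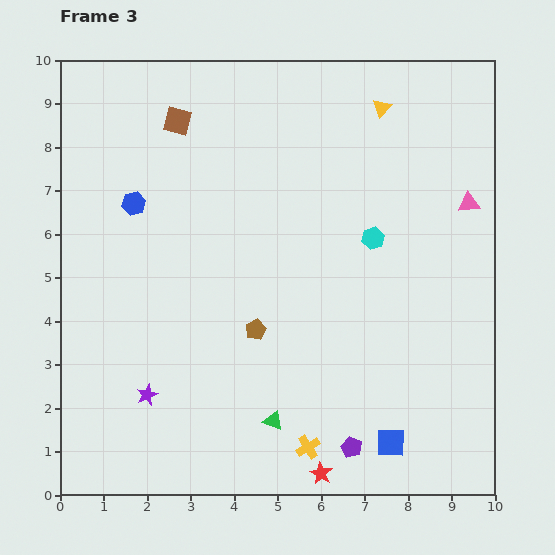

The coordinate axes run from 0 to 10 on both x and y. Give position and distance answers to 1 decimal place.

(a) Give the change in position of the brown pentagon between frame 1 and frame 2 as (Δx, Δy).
(-0.5, 0.0)

The brown pentagon was at (5.5, 3.8) in frame 1 and (5.0, 3.8) in frame 2.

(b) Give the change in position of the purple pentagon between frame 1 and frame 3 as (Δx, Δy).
(2.6, 0.0)

The purple pentagon was at (4.1, 1.1) in frame 1 and (6.7, 1.1) in frame 3.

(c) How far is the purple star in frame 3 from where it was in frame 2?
2.7

The purple star moved from (3.8, 4.3) to (2.0, 2.3), a distance of √(1.8² + 2.0²) ≈ 2.7.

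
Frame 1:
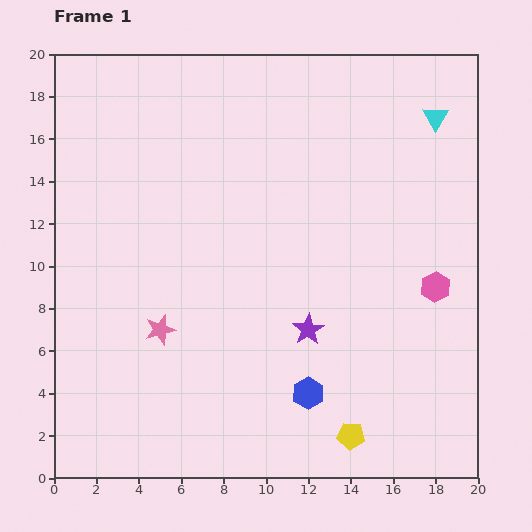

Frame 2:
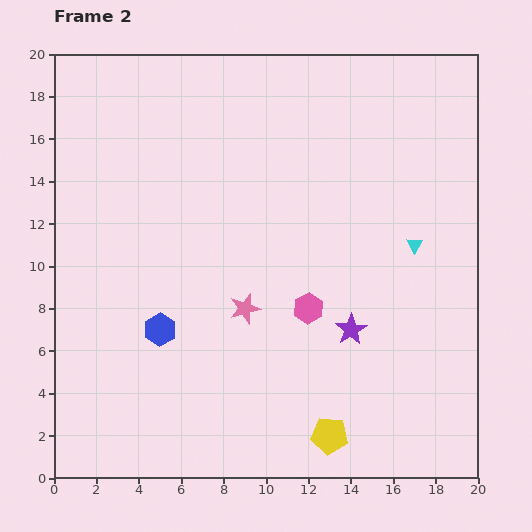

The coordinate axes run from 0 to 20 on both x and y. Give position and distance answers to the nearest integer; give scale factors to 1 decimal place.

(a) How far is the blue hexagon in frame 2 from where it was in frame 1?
8

The blue hexagon moved from (12, 4) to (5, 7), a distance of √(7² + 3²) ≈ 8.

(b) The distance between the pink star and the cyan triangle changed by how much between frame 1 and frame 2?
-7

Distance in frame 1: 16. Distance in frame 2: 9.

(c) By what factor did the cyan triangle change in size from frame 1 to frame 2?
0.6×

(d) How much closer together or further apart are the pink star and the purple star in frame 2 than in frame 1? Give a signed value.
-2

Distance in frame 1: 7. Distance in frame 2: 5.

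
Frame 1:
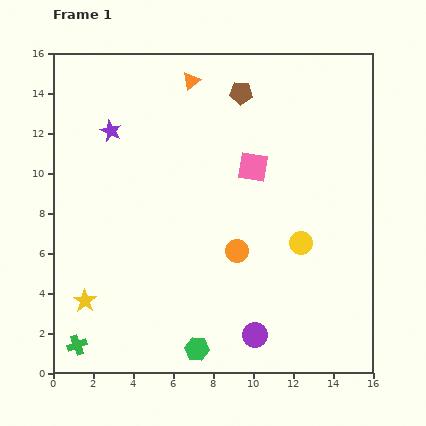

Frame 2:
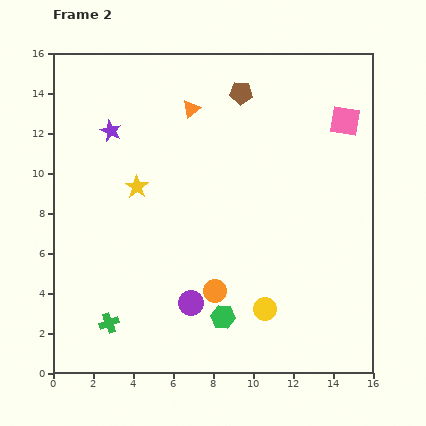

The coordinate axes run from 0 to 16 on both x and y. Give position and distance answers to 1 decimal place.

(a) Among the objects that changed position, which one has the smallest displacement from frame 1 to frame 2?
the orange triangle

(moved 1.4)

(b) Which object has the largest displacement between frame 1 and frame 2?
the yellow star

(moved 6.3; next 5.1)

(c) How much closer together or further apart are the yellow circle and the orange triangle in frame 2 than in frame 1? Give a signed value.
+0.9

Distance in frame 1: 9.8. Distance in frame 2: 10.7.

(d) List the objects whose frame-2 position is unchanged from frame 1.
the purple star, the brown pentagon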